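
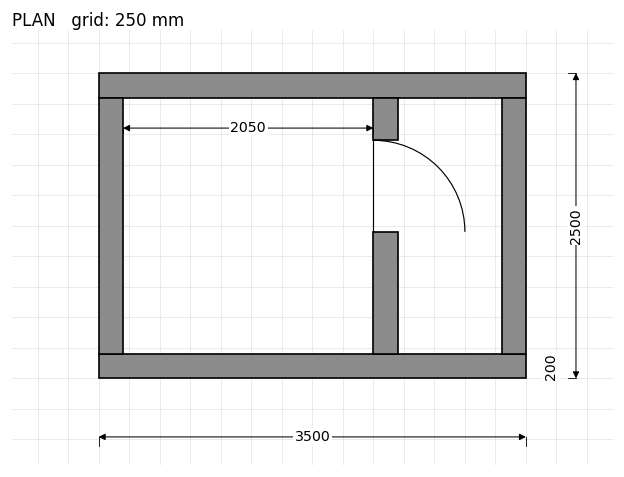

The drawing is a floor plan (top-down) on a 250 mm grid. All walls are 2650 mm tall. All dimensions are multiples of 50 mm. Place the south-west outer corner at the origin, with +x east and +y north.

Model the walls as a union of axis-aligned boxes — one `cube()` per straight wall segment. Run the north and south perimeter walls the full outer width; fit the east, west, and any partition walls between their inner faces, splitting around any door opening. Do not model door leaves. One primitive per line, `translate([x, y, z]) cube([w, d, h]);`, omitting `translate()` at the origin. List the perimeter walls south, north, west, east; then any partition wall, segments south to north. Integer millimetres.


cube([3500, 200, 2650]);
translate([0, 2300, 0]) cube([3500, 200, 2650]);
translate([0, 200, 0]) cube([200, 2100, 2650]);
translate([3300, 200, 0]) cube([200, 2100, 2650]);
translate([2250, 200, 0]) cube([200, 1000, 2650]);
translate([2250, 1950, 0]) cube([200, 350, 2650]);


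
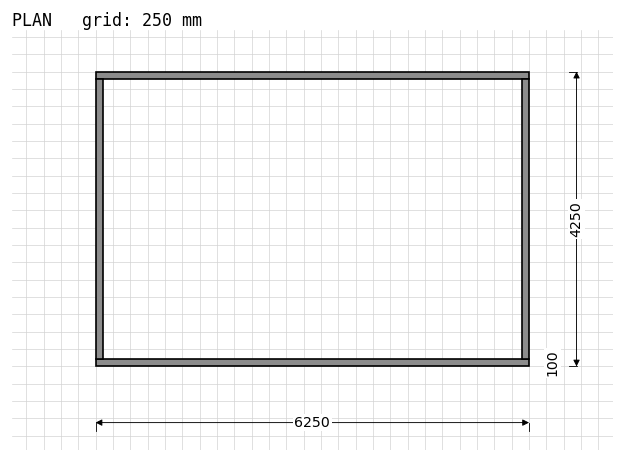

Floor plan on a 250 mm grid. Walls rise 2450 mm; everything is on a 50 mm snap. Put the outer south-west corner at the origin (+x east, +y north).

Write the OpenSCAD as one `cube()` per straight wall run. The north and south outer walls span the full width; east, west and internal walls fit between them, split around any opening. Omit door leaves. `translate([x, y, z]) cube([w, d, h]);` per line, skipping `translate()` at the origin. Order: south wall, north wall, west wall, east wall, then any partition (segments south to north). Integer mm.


cube([6250, 100, 2450]);
translate([0, 4150, 0]) cube([6250, 100, 2450]);
translate([0, 100, 0]) cube([100, 4050, 2450]);
translate([6150, 100, 0]) cube([100, 4050, 2450]);


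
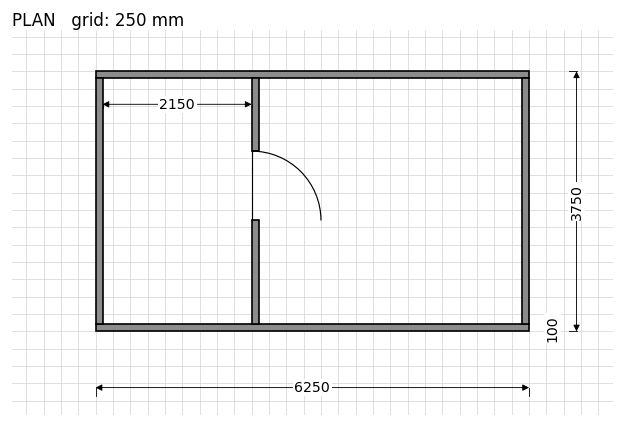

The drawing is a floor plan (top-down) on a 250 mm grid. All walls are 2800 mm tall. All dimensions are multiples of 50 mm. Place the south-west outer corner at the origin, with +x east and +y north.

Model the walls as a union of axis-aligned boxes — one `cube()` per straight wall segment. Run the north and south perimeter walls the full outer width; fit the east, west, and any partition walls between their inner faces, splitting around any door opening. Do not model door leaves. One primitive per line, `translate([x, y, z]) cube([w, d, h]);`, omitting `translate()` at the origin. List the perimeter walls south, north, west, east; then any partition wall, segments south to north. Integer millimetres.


cube([6250, 100, 2800]);
translate([0, 3650, 0]) cube([6250, 100, 2800]);
translate([0, 100, 0]) cube([100, 3550, 2800]);
translate([6150, 100, 0]) cube([100, 3550, 2800]);
translate([2250, 100, 0]) cube([100, 1500, 2800]);
translate([2250, 2600, 0]) cube([100, 1050, 2800]);


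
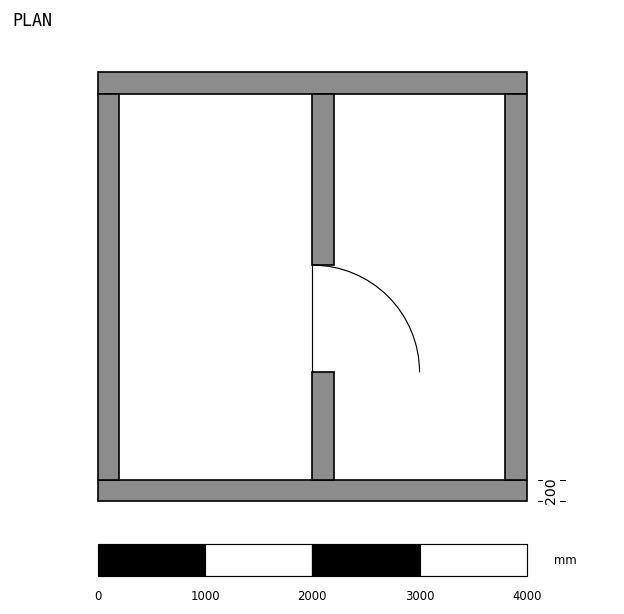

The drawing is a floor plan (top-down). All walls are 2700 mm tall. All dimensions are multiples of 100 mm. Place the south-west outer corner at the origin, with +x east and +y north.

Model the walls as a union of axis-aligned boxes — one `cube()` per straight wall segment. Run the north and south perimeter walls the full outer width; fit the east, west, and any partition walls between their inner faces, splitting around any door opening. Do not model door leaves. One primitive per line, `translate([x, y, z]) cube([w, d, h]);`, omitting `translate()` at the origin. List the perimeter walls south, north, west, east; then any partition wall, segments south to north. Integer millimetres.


cube([4000, 200, 2700]);
translate([0, 3800, 0]) cube([4000, 200, 2700]);
translate([0, 200, 0]) cube([200, 3600, 2700]);
translate([3800, 200, 0]) cube([200, 3600, 2700]);
translate([2000, 200, 0]) cube([200, 1000, 2700]);
translate([2000, 2200, 0]) cube([200, 1600, 2700]);


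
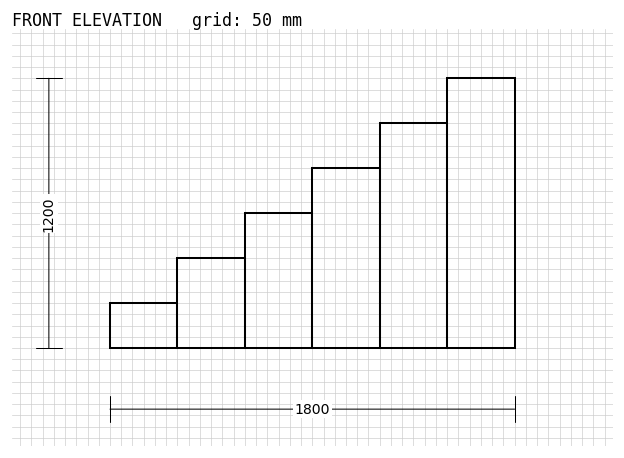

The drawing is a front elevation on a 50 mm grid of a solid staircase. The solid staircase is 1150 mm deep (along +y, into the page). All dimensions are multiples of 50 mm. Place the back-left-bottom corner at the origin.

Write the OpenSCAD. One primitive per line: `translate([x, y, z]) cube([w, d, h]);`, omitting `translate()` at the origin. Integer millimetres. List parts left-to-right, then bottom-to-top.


cube([300, 1150, 200]);
translate([300, 0, 0]) cube([300, 1150, 400]);
translate([600, 0, 0]) cube([300, 1150, 600]);
translate([900, 0, 0]) cube([300, 1150, 800]);
translate([1200, 0, 0]) cube([300, 1150, 1000]);
translate([1500, 0, 0]) cube([300, 1150, 1200]);


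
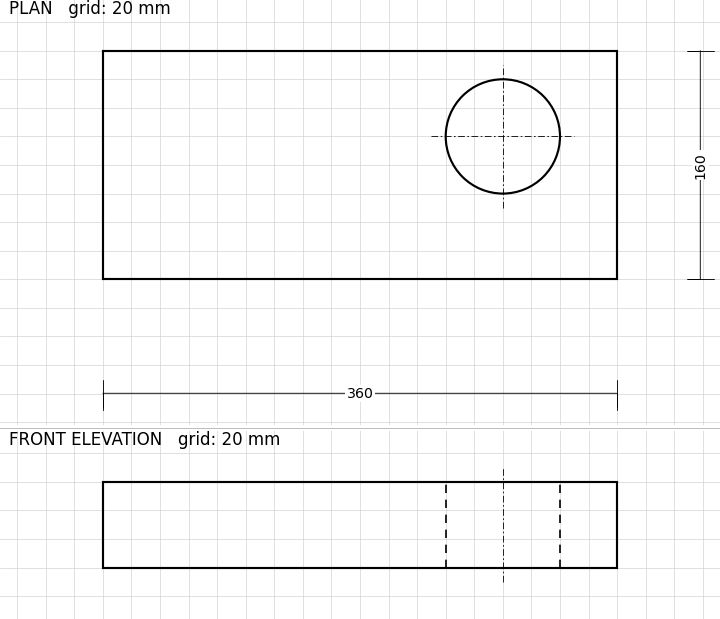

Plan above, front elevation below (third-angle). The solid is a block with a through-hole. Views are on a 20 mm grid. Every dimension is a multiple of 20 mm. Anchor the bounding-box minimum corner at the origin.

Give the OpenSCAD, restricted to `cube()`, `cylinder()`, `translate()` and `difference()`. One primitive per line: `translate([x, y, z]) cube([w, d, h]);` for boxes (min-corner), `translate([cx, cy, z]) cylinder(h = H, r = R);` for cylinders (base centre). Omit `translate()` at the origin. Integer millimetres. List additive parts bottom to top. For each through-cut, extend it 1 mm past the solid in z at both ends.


difference() {
  cube([360, 160, 60]);
  translate([280, 100, -1]) cylinder(h = 62, r = 40);
}


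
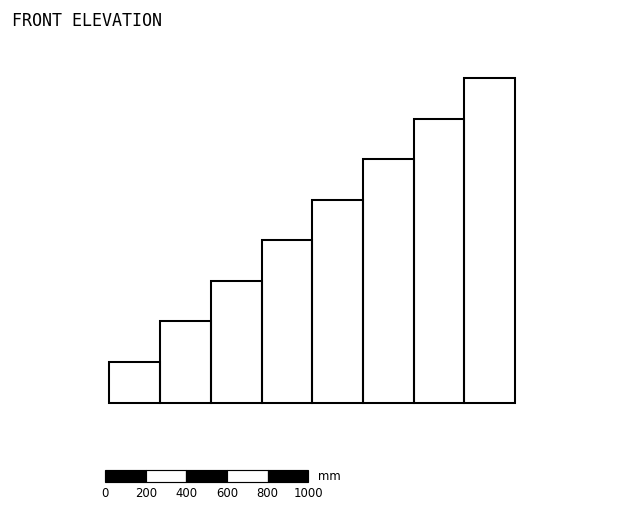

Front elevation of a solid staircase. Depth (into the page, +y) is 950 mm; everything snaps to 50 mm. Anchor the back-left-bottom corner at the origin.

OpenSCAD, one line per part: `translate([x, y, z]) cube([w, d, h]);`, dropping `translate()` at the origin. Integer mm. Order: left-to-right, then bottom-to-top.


cube([250, 950, 200]);
translate([250, 0, 0]) cube([250, 950, 400]);
translate([500, 0, 0]) cube([250, 950, 600]);
translate([750, 0, 0]) cube([250, 950, 800]);
translate([1000, 0, 0]) cube([250, 950, 1000]);
translate([1250, 0, 0]) cube([250, 950, 1200]);
translate([1500, 0, 0]) cube([250, 950, 1400]);
translate([1750, 0, 0]) cube([250, 950, 1600]);


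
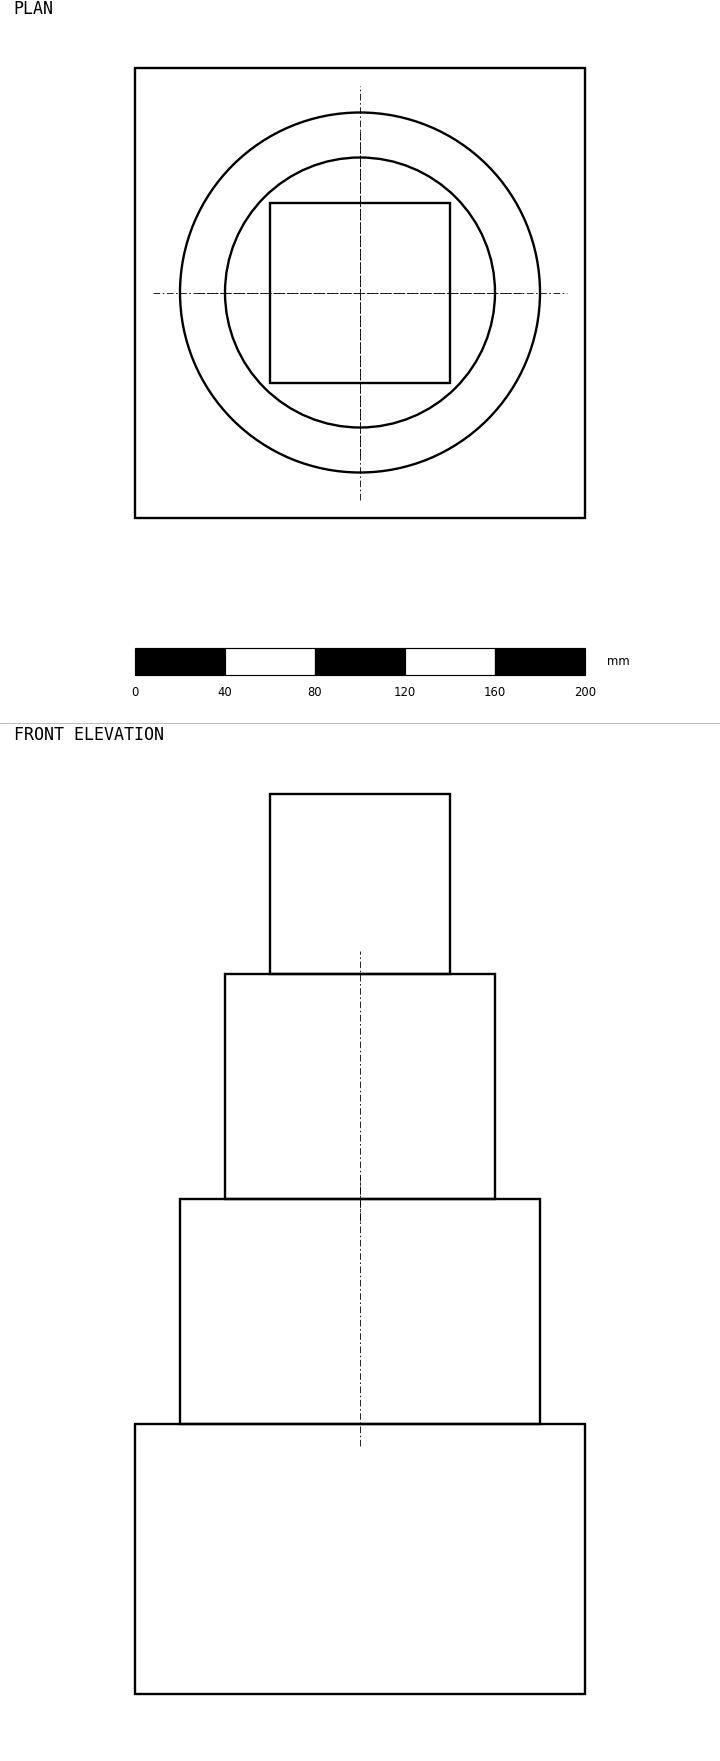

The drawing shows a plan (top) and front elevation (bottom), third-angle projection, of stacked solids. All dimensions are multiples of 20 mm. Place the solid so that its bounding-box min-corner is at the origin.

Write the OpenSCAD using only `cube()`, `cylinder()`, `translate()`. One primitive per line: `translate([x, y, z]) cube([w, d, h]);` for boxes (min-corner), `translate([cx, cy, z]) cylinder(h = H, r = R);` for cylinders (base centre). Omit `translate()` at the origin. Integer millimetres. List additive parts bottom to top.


cube([200, 200, 120]);
translate([100, 100, 120]) cylinder(h = 100, r = 80);
translate([100, 100, 220]) cylinder(h = 100, r = 60);
translate([60, 60, 320]) cube([80, 80, 80]);


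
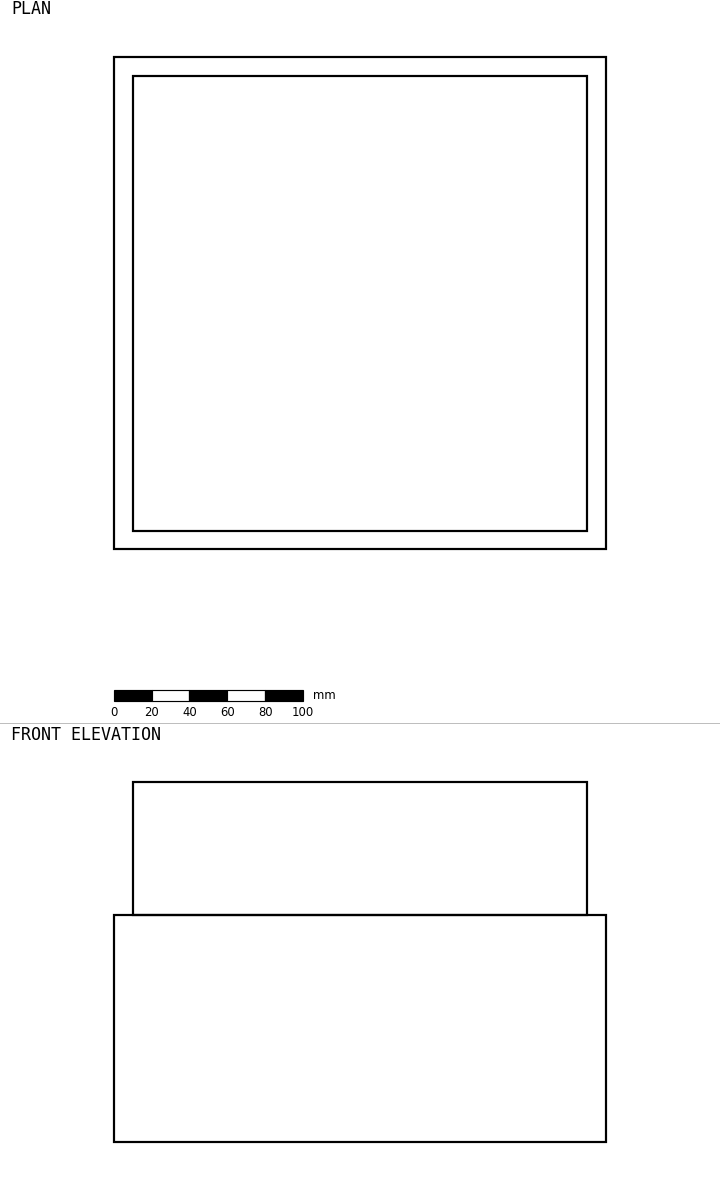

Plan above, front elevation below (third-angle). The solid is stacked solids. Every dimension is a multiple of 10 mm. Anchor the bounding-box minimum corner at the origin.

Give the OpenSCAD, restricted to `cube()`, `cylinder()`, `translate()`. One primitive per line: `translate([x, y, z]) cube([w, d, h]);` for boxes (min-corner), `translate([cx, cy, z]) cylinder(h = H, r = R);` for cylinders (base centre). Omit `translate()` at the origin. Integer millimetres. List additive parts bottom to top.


cube([260, 260, 120]);
translate([10, 10, 120]) cube([240, 240, 70]);


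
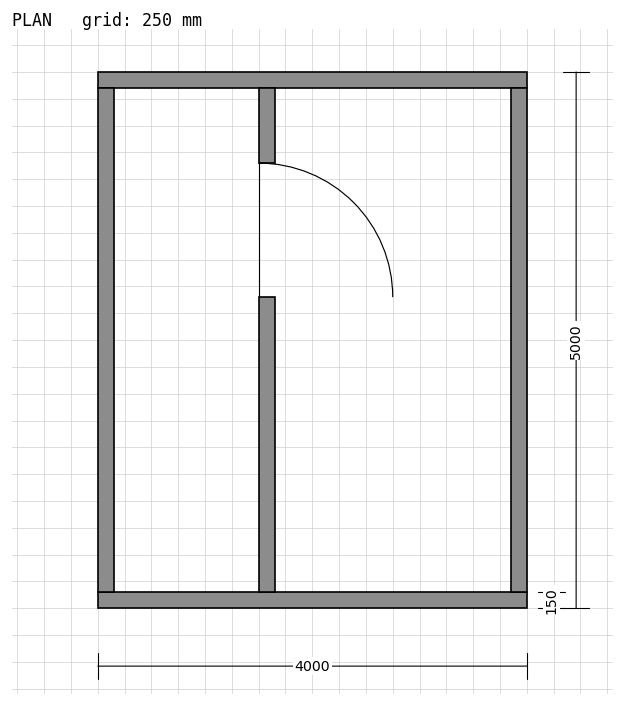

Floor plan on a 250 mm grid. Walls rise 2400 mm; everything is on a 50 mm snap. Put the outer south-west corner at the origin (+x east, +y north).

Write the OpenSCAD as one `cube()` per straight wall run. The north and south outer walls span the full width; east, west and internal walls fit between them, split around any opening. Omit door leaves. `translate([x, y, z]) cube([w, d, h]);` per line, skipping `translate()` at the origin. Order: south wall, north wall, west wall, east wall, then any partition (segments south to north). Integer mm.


cube([4000, 150, 2400]);
translate([0, 4850, 0]) cube([4000, 150, 2400]);
translate([0, 150, 0]) cube([150, 4700, 2400]);
translate([3850, 150, 0]) cube([150, 4700, 2400]);
translate([1500, 150, 0]) cube([150, 2750, 2400]);
translate([1500, 4150, 0]) cube([150, 700, 2400]);


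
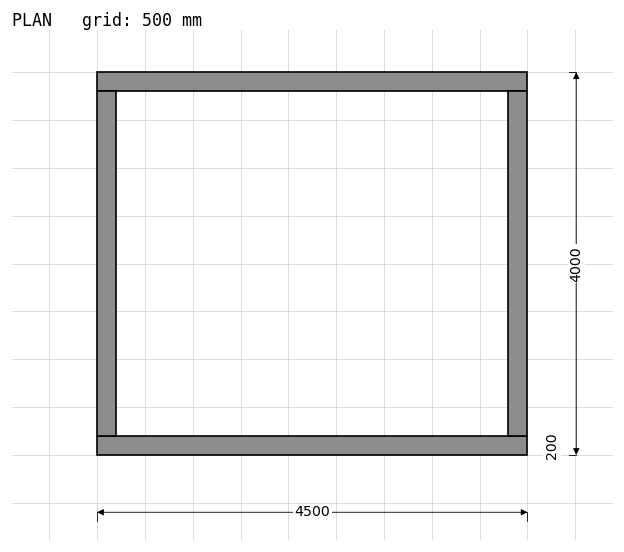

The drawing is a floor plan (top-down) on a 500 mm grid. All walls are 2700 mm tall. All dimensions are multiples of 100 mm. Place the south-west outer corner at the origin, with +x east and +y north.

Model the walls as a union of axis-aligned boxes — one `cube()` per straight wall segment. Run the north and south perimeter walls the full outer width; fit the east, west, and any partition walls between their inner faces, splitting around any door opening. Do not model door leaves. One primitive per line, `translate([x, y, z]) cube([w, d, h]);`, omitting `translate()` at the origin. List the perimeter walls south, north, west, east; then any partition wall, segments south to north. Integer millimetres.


cube([4500, 200, 2700]);
translate([0, 3800, 0]) cube([4500, 200, 2700]);
translate([0, 200, 0]) cube([200, 3600, 2700]);
translate([4300, 200, 0]) cube([200, 3600, 2700]);


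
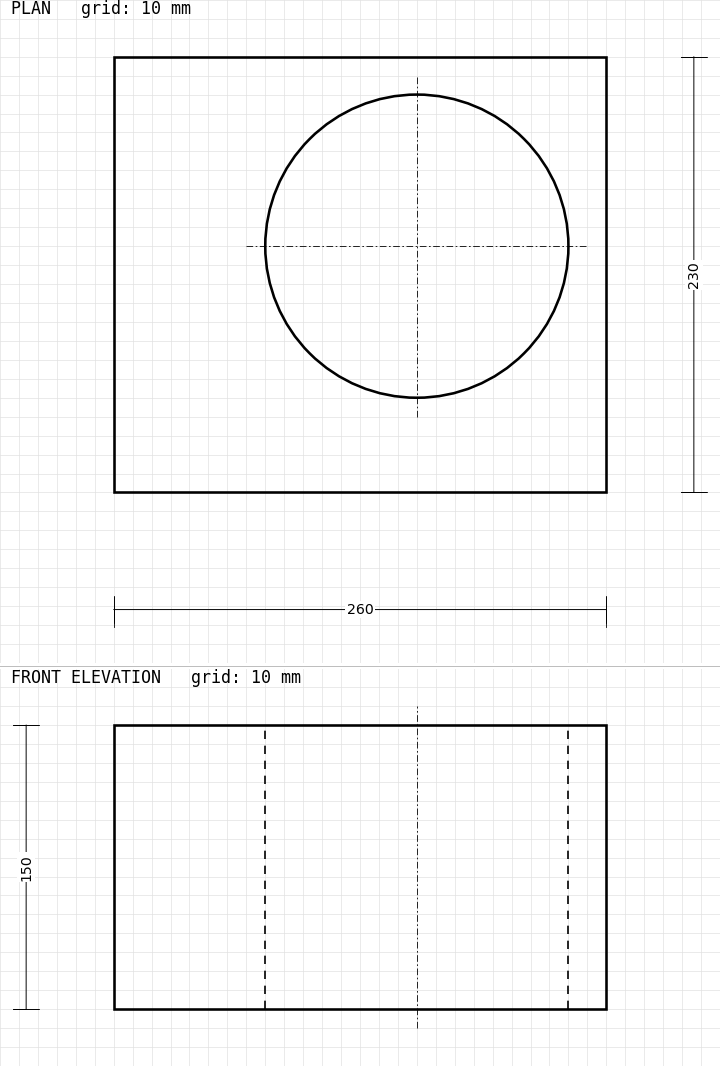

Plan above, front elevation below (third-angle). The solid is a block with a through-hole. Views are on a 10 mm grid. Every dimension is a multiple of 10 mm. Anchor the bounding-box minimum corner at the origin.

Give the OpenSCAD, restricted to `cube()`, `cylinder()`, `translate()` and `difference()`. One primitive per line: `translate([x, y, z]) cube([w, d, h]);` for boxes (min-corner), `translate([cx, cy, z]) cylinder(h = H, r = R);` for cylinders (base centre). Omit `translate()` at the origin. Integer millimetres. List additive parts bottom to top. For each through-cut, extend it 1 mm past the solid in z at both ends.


difference() {
  cube([260, 230, 150]);
  translate([160, 130, -1]) cylinder(h = 152, r = 80);
}


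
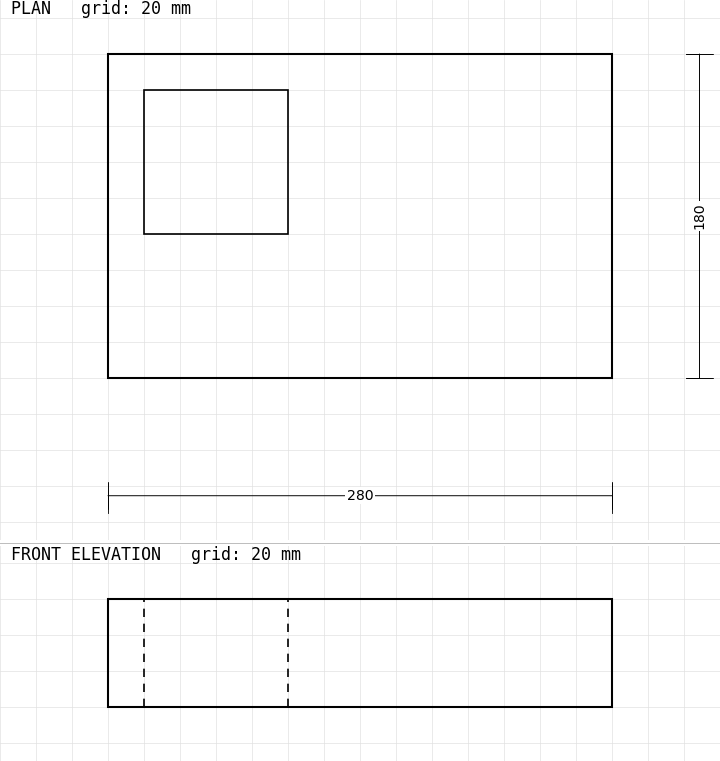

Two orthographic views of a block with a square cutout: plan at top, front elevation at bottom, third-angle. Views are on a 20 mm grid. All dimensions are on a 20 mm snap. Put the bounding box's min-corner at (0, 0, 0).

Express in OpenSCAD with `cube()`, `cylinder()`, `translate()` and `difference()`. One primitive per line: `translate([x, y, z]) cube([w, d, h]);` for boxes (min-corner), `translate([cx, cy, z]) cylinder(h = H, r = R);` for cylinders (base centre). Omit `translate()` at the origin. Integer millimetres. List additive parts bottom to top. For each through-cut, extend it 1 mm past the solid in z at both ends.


difference() {
  cube([280, 180, 60]);
  translate([20, 80, -1]) cube([80, 80, 62]);
}


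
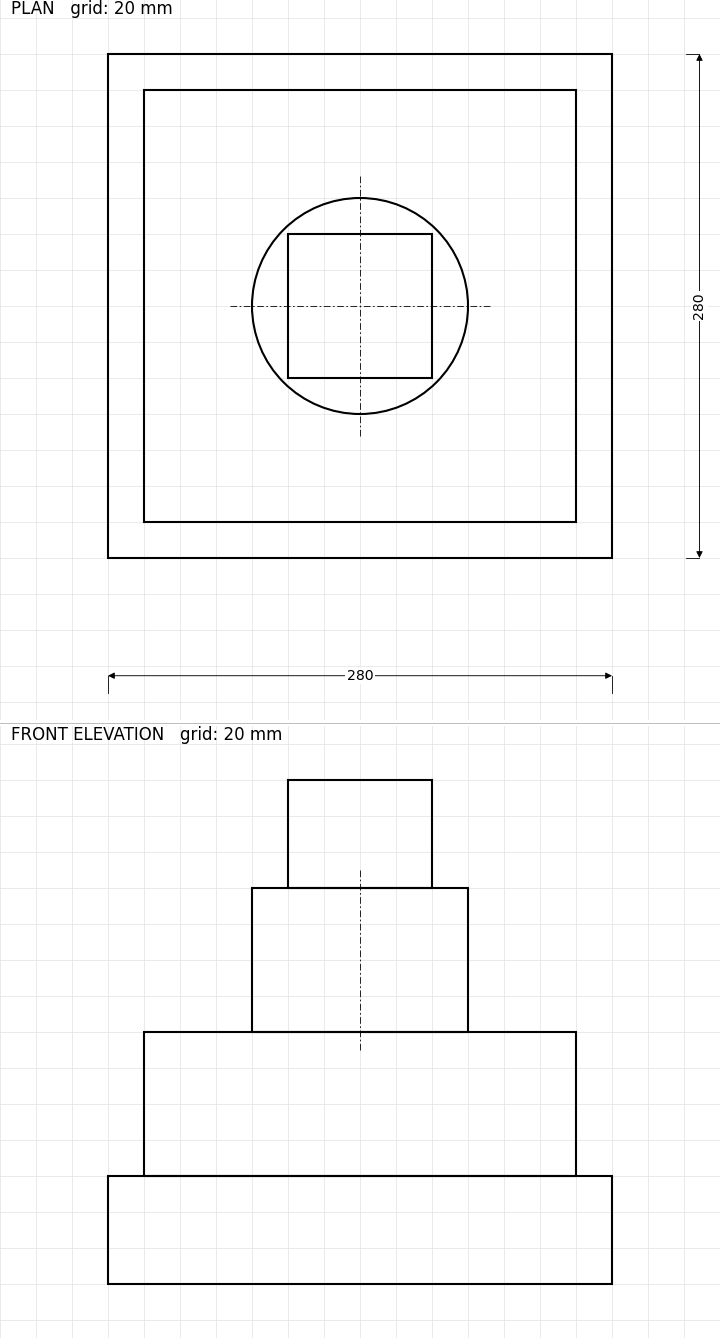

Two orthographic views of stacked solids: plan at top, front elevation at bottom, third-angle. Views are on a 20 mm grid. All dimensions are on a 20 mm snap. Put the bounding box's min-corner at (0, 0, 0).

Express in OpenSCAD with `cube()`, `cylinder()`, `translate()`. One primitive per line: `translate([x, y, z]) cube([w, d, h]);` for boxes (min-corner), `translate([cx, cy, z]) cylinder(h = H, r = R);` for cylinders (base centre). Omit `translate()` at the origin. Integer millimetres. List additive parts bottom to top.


cube([280, 280, 60]);
translate([20, 20, 60]) cube([240, 240, 80]);
translate([140, 140, 140]) cylinder(h = 80, r = 60);
translate([100, 100, 220]) cube([80, 80, 60]);


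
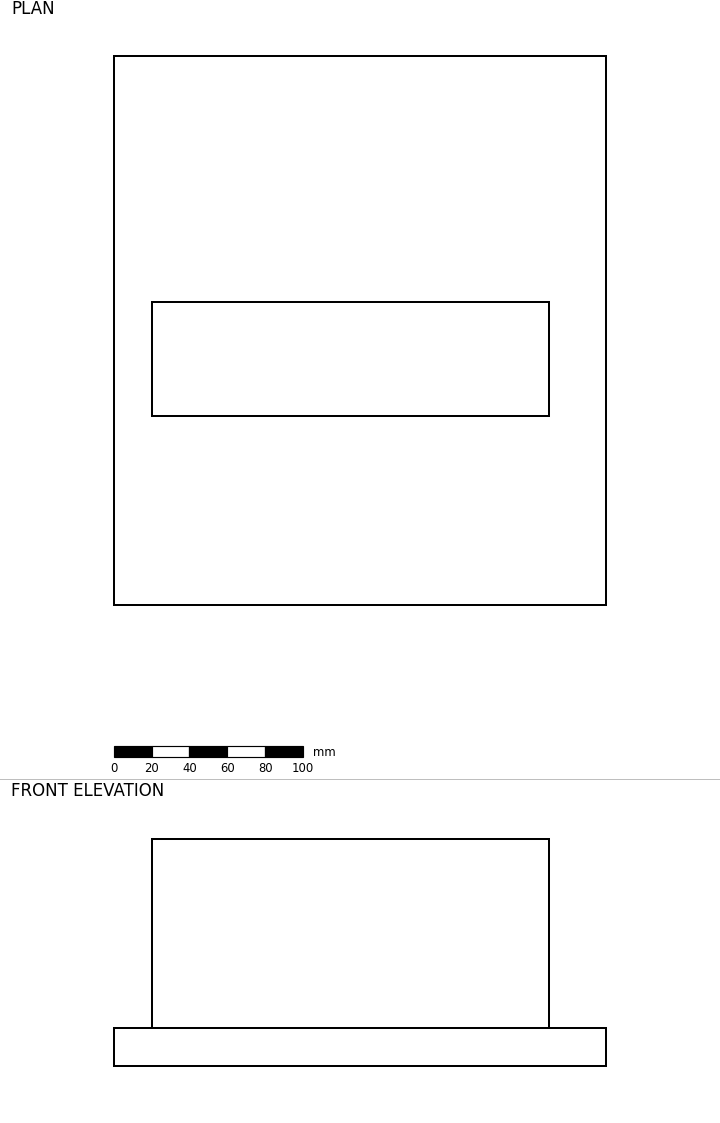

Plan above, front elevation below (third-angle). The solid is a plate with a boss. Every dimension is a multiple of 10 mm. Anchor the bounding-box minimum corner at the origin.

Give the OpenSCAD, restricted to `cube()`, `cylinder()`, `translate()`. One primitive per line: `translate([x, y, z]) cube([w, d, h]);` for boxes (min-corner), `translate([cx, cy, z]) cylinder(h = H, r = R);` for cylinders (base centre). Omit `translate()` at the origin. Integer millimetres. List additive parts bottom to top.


cube([260, 290, 20]);
translate([20, 100, 20]) cube([210, 60, 100]);


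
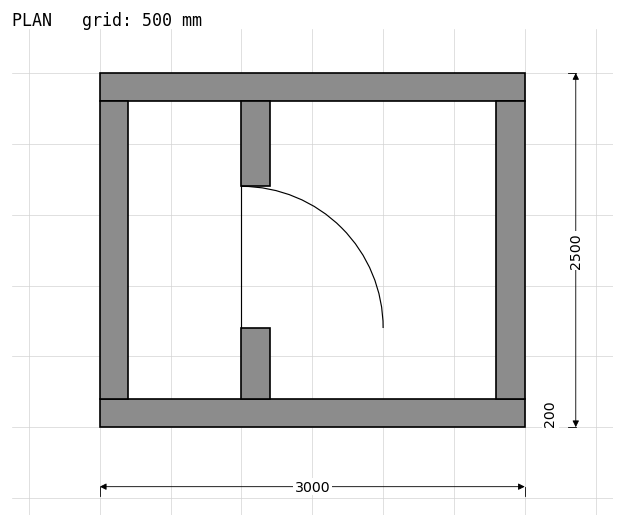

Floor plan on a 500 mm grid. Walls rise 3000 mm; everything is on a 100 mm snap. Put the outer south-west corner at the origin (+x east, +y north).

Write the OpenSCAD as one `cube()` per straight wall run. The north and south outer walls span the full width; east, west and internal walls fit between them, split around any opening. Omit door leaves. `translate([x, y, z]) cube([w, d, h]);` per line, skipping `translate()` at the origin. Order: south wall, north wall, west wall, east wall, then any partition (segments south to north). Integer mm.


cube([3000, 200, 3000]);
translate([0, 2300, 0]) cube([3000, 200, 3000]);
translate([0, 200, 0]) cube([200, 2100, 3000]);
translate([2800, 200, 0]) cube([200, 2100, 3000]);
translate([1000, 200, 0]) cube([200, 500, 3000]);
translate([1000, 1700, 0]) cube([200, 600, 3000]);


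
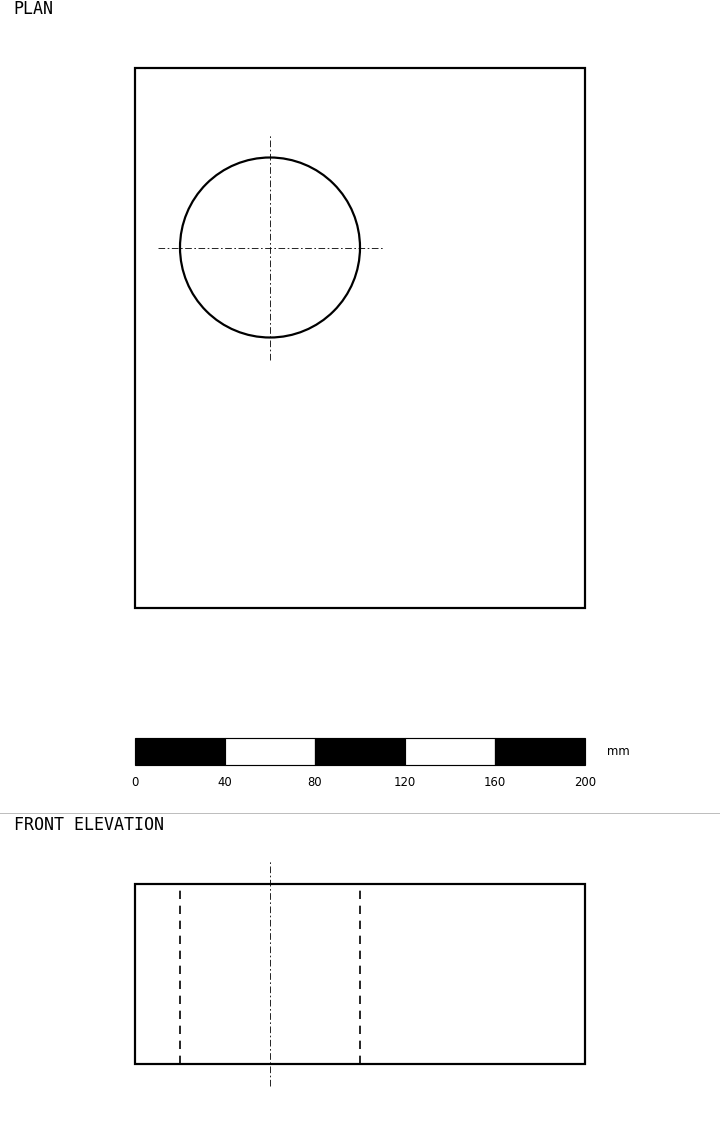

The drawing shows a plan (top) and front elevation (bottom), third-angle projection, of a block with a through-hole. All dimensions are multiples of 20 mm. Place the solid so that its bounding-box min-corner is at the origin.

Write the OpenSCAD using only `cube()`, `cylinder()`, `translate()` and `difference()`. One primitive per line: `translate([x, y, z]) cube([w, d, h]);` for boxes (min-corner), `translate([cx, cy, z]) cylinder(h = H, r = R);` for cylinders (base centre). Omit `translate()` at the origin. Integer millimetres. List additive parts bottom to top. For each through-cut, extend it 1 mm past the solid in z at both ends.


difference() {
  cube([200, 240, 80]);
  translate([60, 160, -1]) cylinder(h = 82, r = 40);
}


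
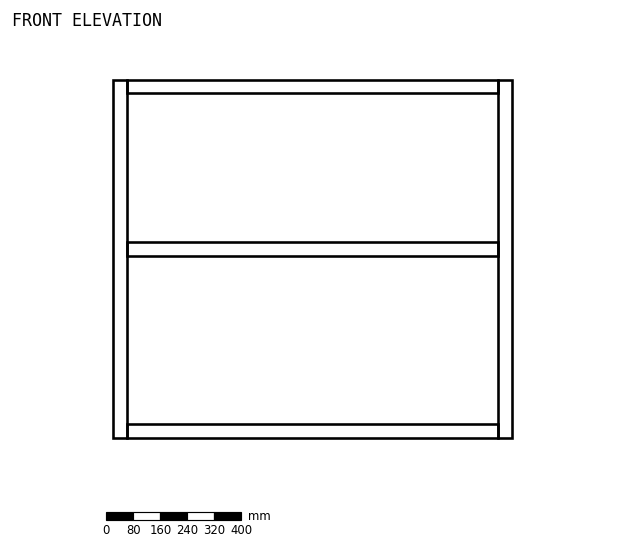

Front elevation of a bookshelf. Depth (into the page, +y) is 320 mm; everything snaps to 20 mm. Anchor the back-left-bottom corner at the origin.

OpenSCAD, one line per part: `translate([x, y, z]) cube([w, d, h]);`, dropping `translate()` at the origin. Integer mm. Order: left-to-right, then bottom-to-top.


cube([40, 320, 1060]);
translate([40, 0, 0]) cube([1100, 320, 40]);
translate([40, 0, 540]) cube([1100, 320, 40]);
translate([40, 0, 1020]) cube([1100, 320, 40]);
translate([1140, 0, 0]) cube([40, 320, 1060]);


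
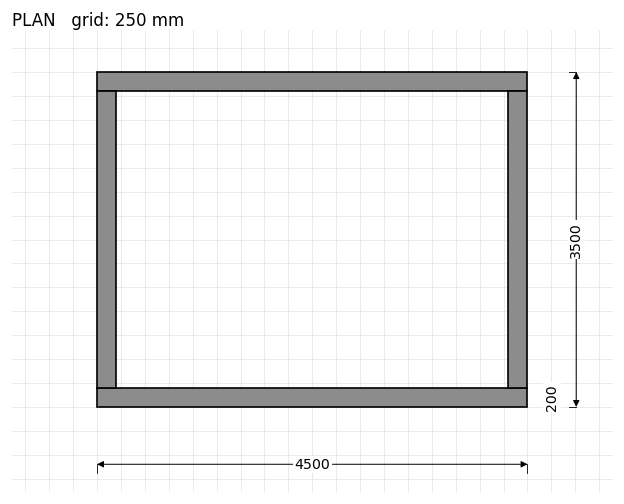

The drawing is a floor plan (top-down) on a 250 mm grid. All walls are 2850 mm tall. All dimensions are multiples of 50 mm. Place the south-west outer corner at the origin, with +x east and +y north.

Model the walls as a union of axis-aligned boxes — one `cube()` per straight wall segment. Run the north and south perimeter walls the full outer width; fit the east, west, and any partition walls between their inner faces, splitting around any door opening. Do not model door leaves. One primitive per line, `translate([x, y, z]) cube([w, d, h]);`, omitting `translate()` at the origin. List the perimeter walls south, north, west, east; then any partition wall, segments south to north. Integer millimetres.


cube([4500, 200, 2850]);
translate([0, 3300, 0]) cube([4500, 200, 2850]);
translate([0, 200, 0]) cube([200, 3100, 2850]);
translate([4300, 200, 0]) cube([200, 3100, 2850]);


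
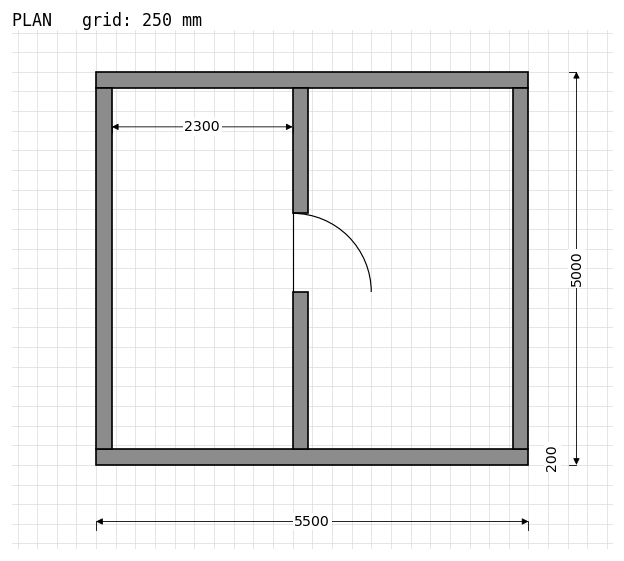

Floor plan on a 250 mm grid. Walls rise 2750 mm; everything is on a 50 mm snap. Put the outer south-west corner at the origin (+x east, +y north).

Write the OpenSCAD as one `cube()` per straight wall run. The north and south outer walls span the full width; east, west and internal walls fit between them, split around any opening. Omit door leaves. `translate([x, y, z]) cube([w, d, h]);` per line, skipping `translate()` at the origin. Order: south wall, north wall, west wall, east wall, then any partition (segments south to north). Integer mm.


cube([5500, 200, 2750]);
translate([0, 4800, 0]) cube([5500, 200, 2750]);
translate([0, 200, 0]) cube([200, 4600, 2750]);
translate([5300, 200, 0]) cube([200, 4600, 2750]);
translate([2500, 200, 0]) cube([200, 2000, 2750]);
translate([2500, 3200, 0]) cube([200, 1600, 2750]);


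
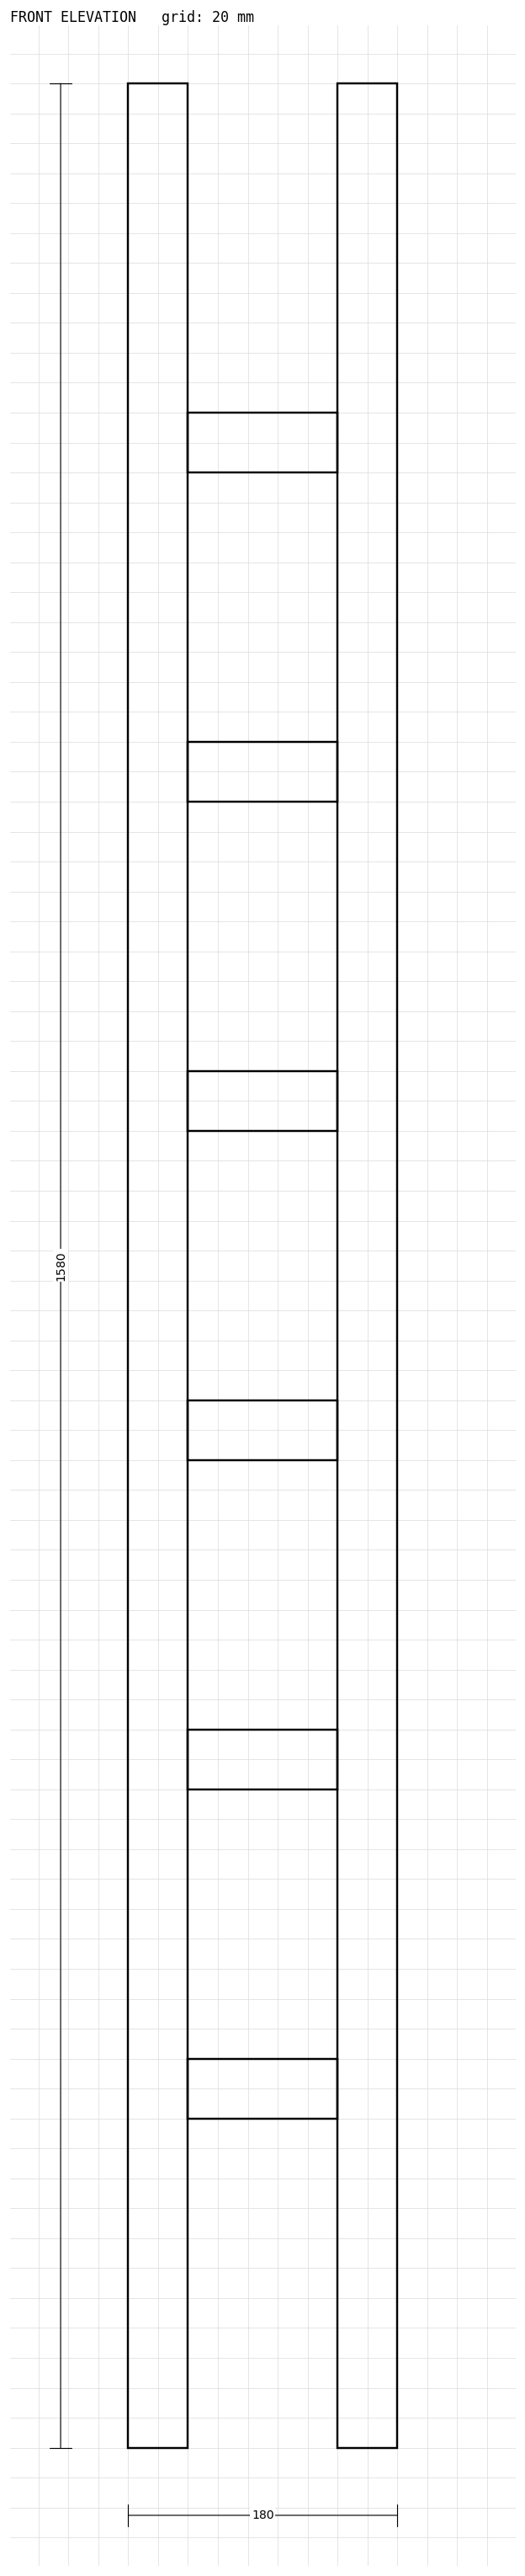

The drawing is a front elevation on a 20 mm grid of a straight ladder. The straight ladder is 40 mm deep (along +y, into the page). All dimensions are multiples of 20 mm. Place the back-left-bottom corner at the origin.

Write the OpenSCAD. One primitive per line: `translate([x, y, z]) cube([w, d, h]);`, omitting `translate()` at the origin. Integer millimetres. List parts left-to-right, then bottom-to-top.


cube([40, 40, 1580]);
translate([40, 0, 220]) cube([100, 40, 40]);
translate([40, 0, 440]) cube([100, 40, 40]);
translate([40, 0, 660]) cube([100, 40, 40]);
translate([40, 0, 880]) cube([100, 40, 40]);
translate([40, 0, 1100]) cube([100, 40, 40]);
translate([40, 0, 1320]) cube([100, 40, 40]);
translate([140, 0, 0]) cube([40, 40, 1580]);


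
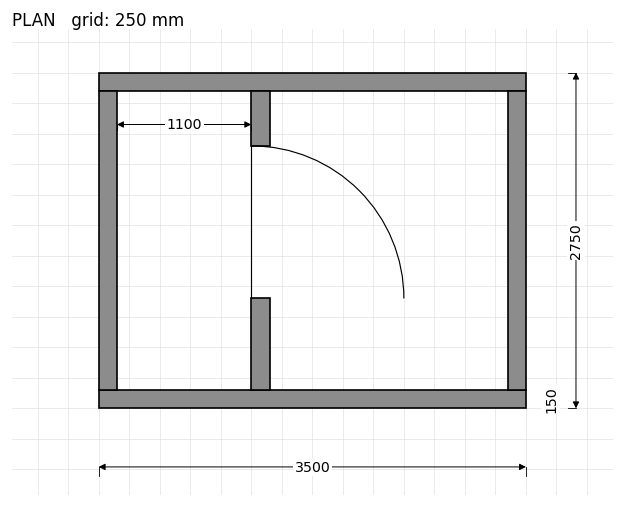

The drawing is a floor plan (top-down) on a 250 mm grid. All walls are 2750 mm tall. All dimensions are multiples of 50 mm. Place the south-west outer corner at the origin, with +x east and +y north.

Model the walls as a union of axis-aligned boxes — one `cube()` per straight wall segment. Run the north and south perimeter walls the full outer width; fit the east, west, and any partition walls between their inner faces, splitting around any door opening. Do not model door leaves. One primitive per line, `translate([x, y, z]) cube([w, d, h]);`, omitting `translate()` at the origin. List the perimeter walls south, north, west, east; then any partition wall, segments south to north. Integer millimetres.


cube([3500, 150, 2750]);
translate([0, 2600, 0]) cube([3500, 150, 2750]);
translate([0, 150, 0]) cube([150, 2450, 2750]);
translate([3350, 150, 0]) cube([150, 2450, 2750]);
translate([1250, 150, 0]) cube([150, 750, 2750]);
translate([1250, 2150, 0]) cube([150, 450, 2750]);


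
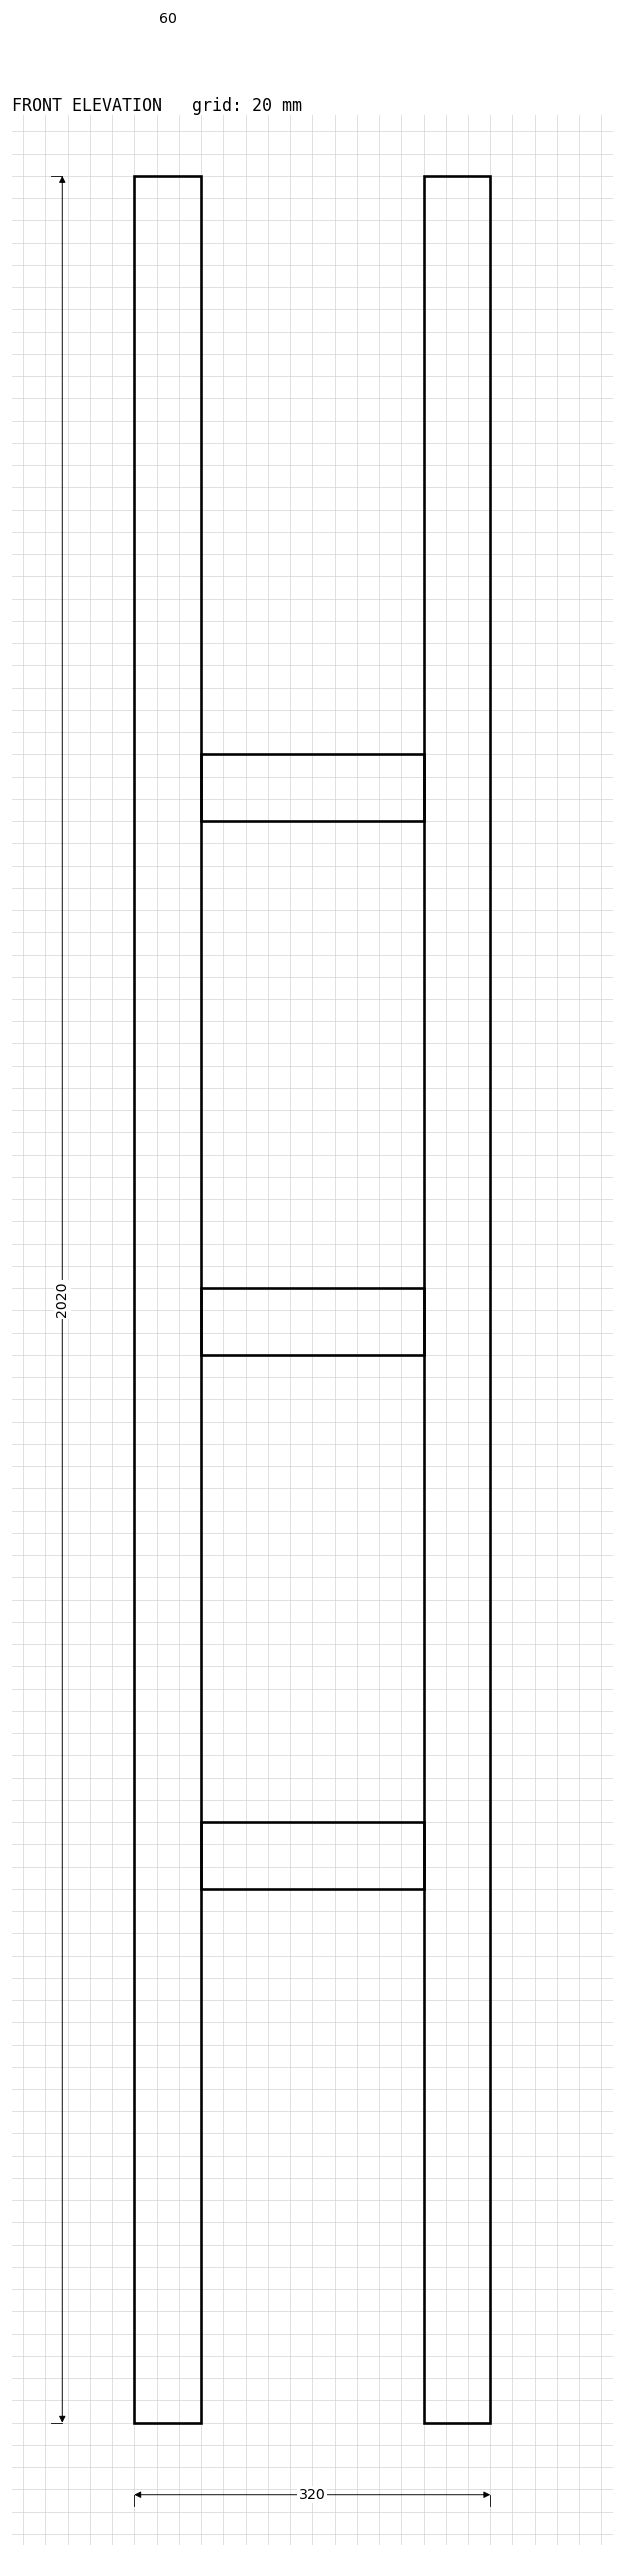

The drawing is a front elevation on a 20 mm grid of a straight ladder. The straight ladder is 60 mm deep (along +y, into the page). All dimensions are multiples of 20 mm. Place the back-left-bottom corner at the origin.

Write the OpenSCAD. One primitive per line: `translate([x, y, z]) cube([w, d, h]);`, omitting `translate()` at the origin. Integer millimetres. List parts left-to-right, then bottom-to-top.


cube([60, 60, 2020]);
translate([60, 0, 480]) cube([200, 60, 60]);
translate([60, 0, 960]) cube([200, 60, 60]);
translate([60, 0, 1440]) cube([200, 60, 60]);
translate([260, 0, 0]) cube([60, 60, 2020]);


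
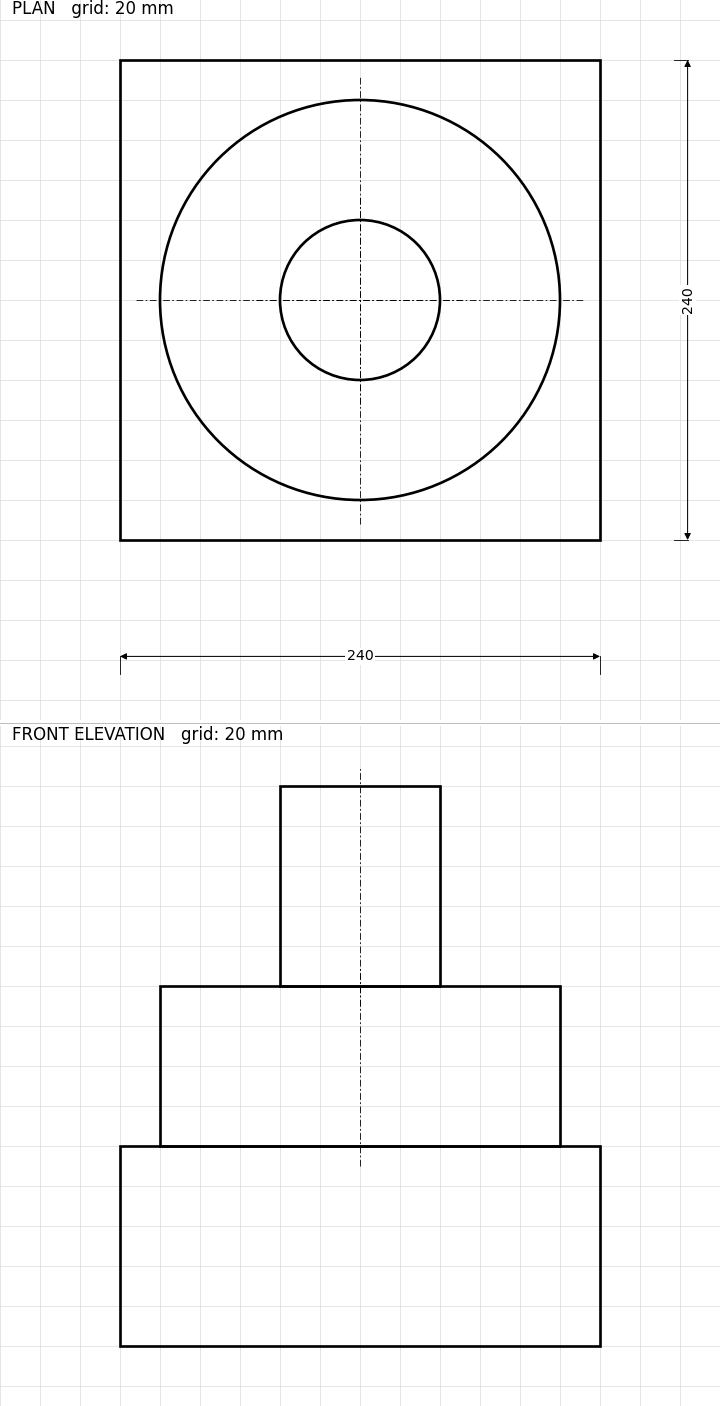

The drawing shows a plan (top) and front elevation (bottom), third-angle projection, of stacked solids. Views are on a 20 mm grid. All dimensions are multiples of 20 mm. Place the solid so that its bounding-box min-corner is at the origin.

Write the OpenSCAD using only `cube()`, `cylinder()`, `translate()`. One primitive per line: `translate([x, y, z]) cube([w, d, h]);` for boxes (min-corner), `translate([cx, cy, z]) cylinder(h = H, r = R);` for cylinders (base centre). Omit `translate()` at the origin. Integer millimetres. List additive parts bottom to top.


cube([240, 240, 100]);
translate([120, 120, 100]) cylinder(h = 80, r = 100);
translate([120, 120, 180]) cylinder(h = 100, r = 40);


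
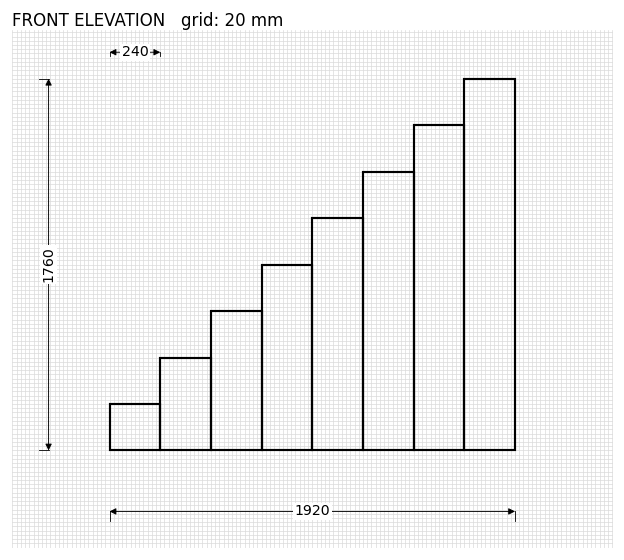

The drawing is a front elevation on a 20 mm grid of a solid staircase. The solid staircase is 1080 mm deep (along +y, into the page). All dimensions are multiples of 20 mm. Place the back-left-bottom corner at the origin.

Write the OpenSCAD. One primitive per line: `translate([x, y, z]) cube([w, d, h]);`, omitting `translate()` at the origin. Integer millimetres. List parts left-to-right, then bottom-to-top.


cube([240, 1080, 220]);
translate([240, 0, 0]) cube([240, 1080, 440]);
translate([480, 0, 0]) cube([240, 1080, 660]);
translate([720, 0, 0]) cube([240, 1080, 880]);
translate([960, 0, 0]) cube([240, 1080, 1100]);
translate([1200, 0, 0]) cube([240, 1080, 1320]);
translate([1440, 0, 0]) cube([240, 1080, 1540]);
translate([1680, 0, 0]) cube([240, 1080, 1760]);


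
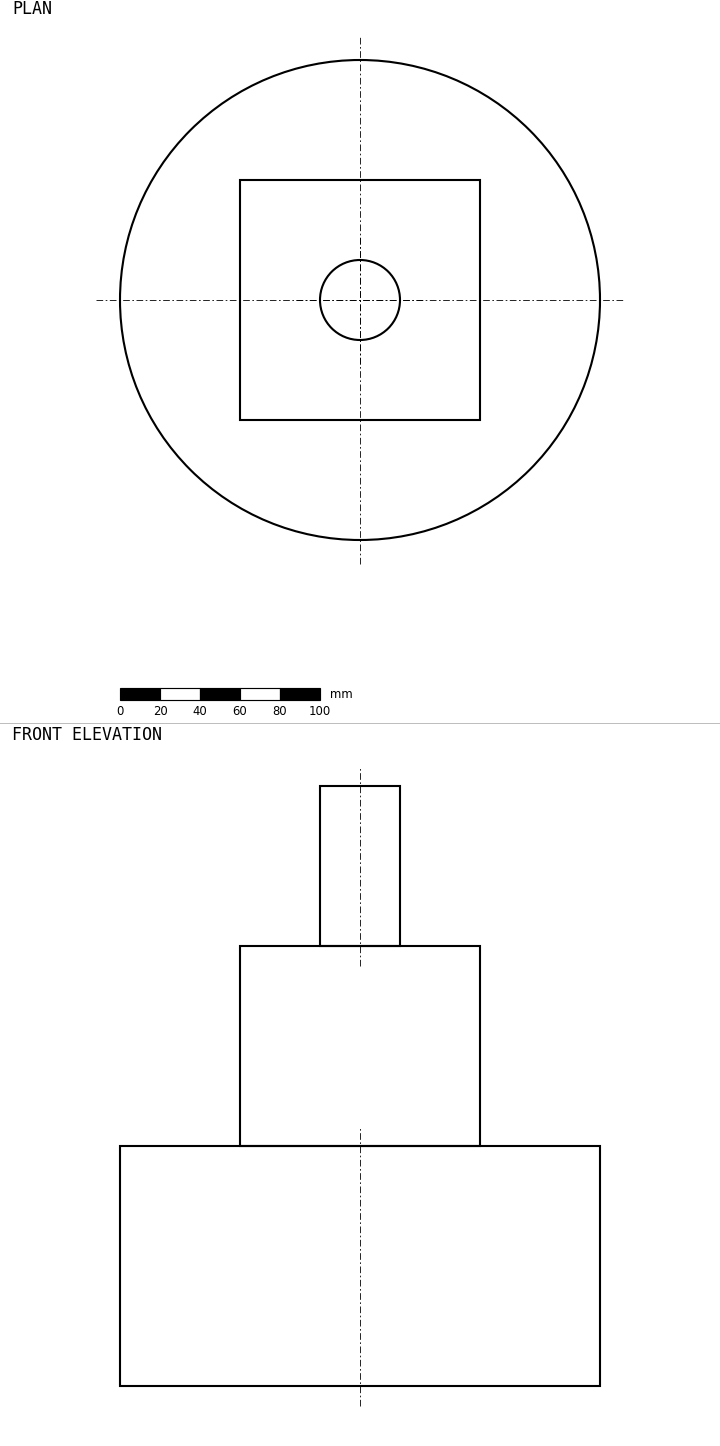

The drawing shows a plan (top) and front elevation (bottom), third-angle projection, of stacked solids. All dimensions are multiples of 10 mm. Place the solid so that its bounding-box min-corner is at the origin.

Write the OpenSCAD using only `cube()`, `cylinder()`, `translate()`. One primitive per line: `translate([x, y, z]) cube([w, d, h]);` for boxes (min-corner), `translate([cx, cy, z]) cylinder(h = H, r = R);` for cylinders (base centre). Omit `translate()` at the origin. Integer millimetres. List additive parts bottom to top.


translate([120, 120, 0]) cylinder(h = 120, r = 120);
translate([60, 60, 120]) cube([120, 120, 100]);
translate([120, 120, 220]) cylinder(h = 80, r = 20);


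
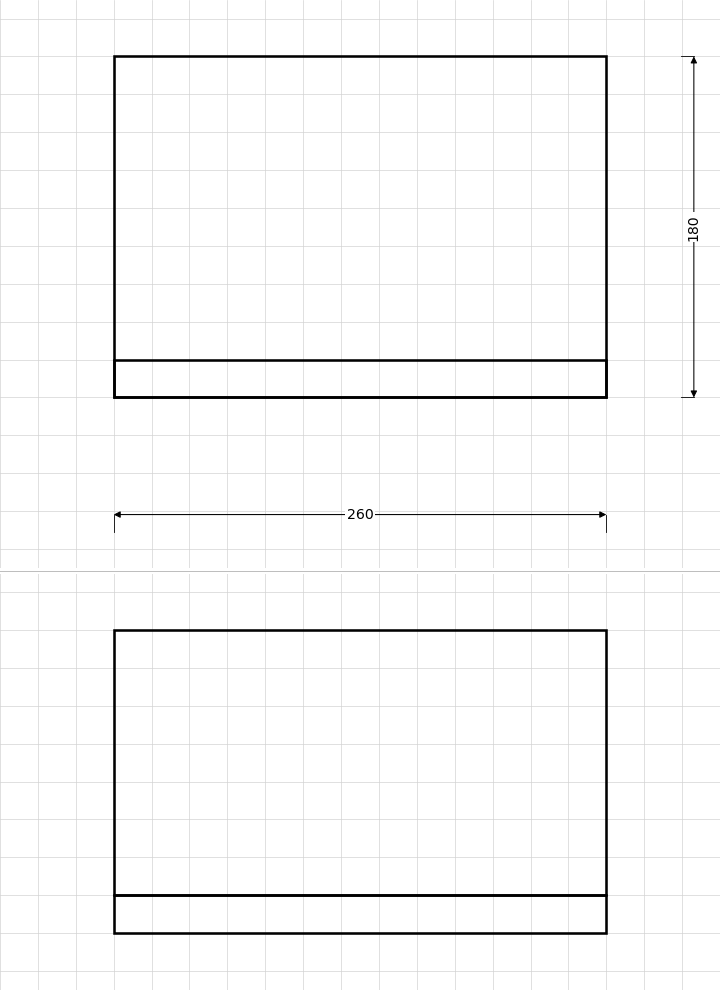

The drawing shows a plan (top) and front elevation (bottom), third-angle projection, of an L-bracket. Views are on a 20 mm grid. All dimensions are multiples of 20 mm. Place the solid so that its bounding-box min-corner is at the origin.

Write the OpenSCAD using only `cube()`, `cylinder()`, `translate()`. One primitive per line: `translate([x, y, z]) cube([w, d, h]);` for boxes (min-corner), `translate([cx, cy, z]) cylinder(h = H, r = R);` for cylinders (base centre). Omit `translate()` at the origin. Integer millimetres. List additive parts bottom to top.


cube([260, 180, 20]);
translate([0, 0, 20]) cube([260, 20, 140]);


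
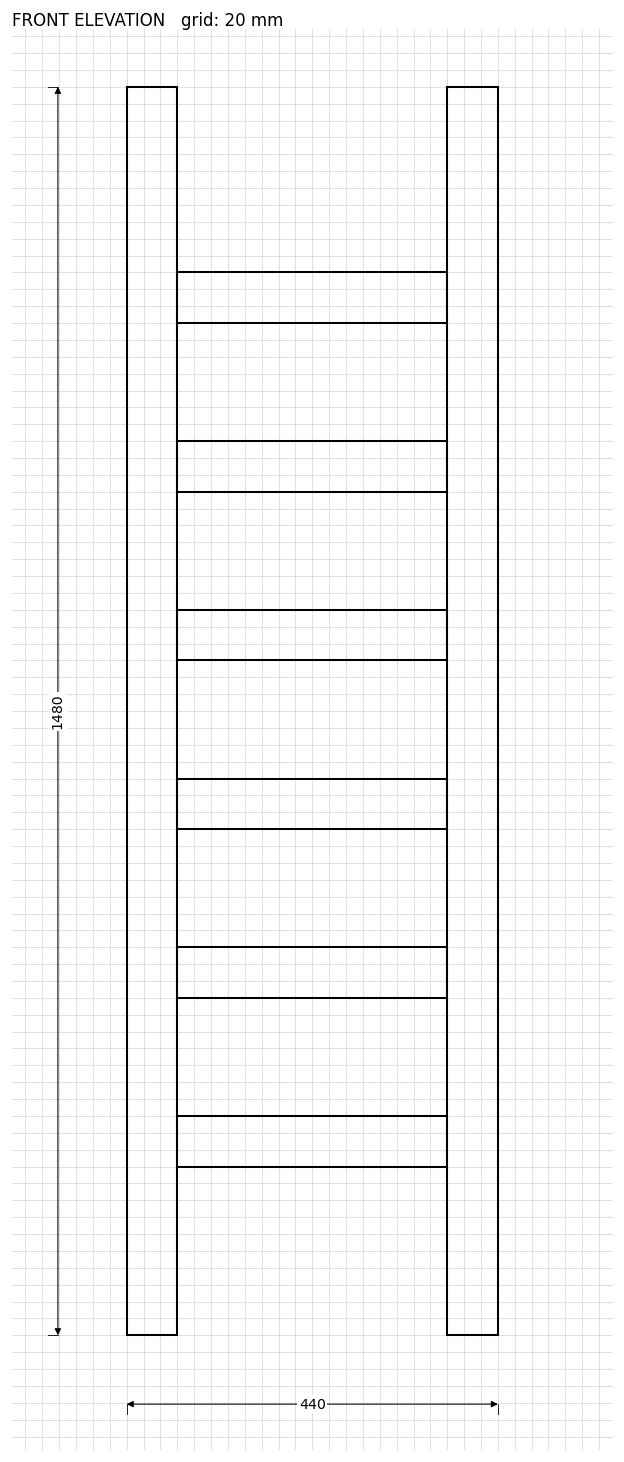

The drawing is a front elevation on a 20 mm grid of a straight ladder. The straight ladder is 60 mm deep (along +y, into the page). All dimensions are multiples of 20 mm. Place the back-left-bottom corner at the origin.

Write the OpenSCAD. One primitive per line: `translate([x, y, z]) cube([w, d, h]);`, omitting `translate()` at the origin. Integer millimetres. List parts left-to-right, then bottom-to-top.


cube([60, 60, 1480]);
translate([60, 0, 200]) cube([320, 60, 60]);
translate([60, 0, 400]) cube([320, 60, 60]);
translate([60, 0, 600]) cube([320, 60, 60]);
translate([60, 0, 800]) cube([320, 60, 60]);
translate([60, 0, 1000]) cube([320, 60, 60]);
translate([60, 0, 1200]) cube([320, 60, 60]);
translate([380, 0, 0]) cube([60, 60, 1480]);


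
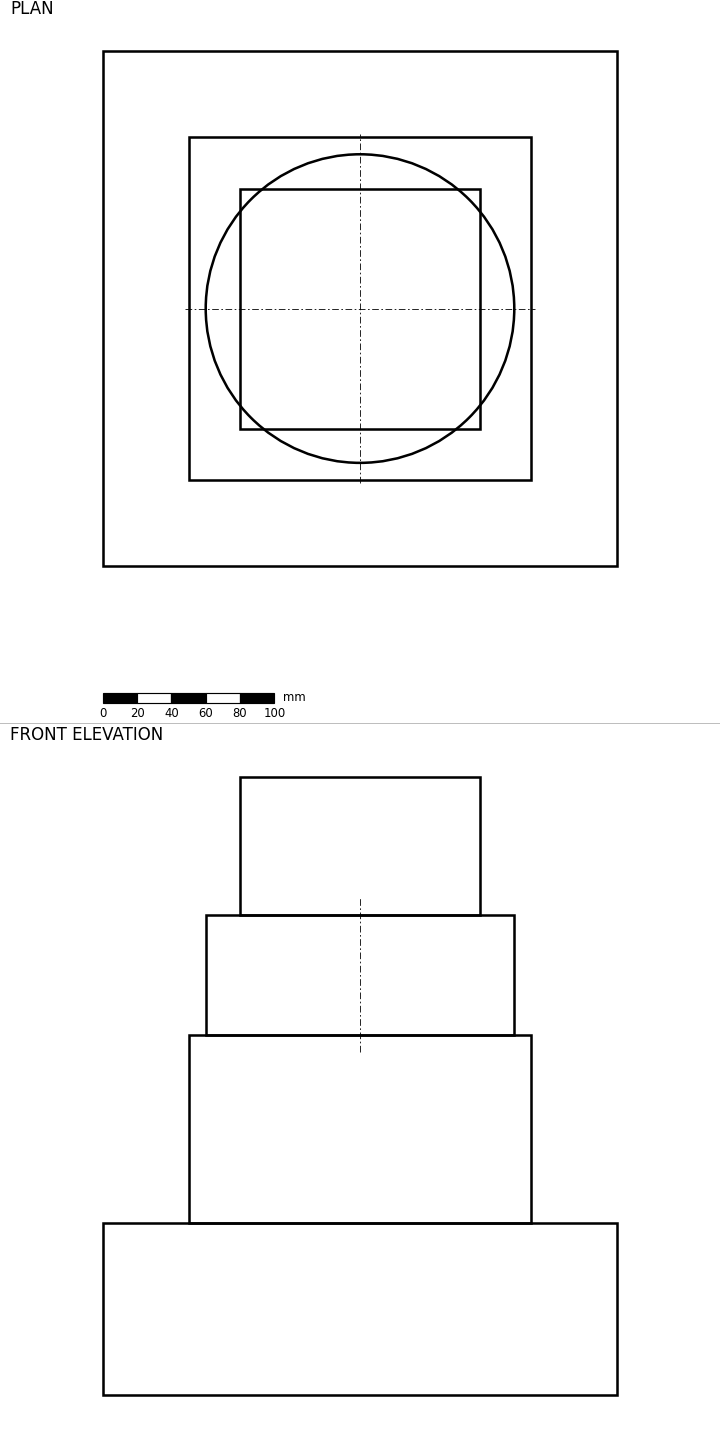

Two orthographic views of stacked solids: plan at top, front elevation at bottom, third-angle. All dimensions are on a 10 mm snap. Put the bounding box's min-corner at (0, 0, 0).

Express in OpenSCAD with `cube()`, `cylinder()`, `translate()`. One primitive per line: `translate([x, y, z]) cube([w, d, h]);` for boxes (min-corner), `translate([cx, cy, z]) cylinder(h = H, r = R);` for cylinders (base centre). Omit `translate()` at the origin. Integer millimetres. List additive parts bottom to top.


cube([300, 300, 100]);
translate([50, 50, 100]) cube([200, 200, 110]);
translate([150, 150, 210]) cylinder(h = 70, r = 90);
translate([80, 80, 280]) cube([140, 140, 80]);


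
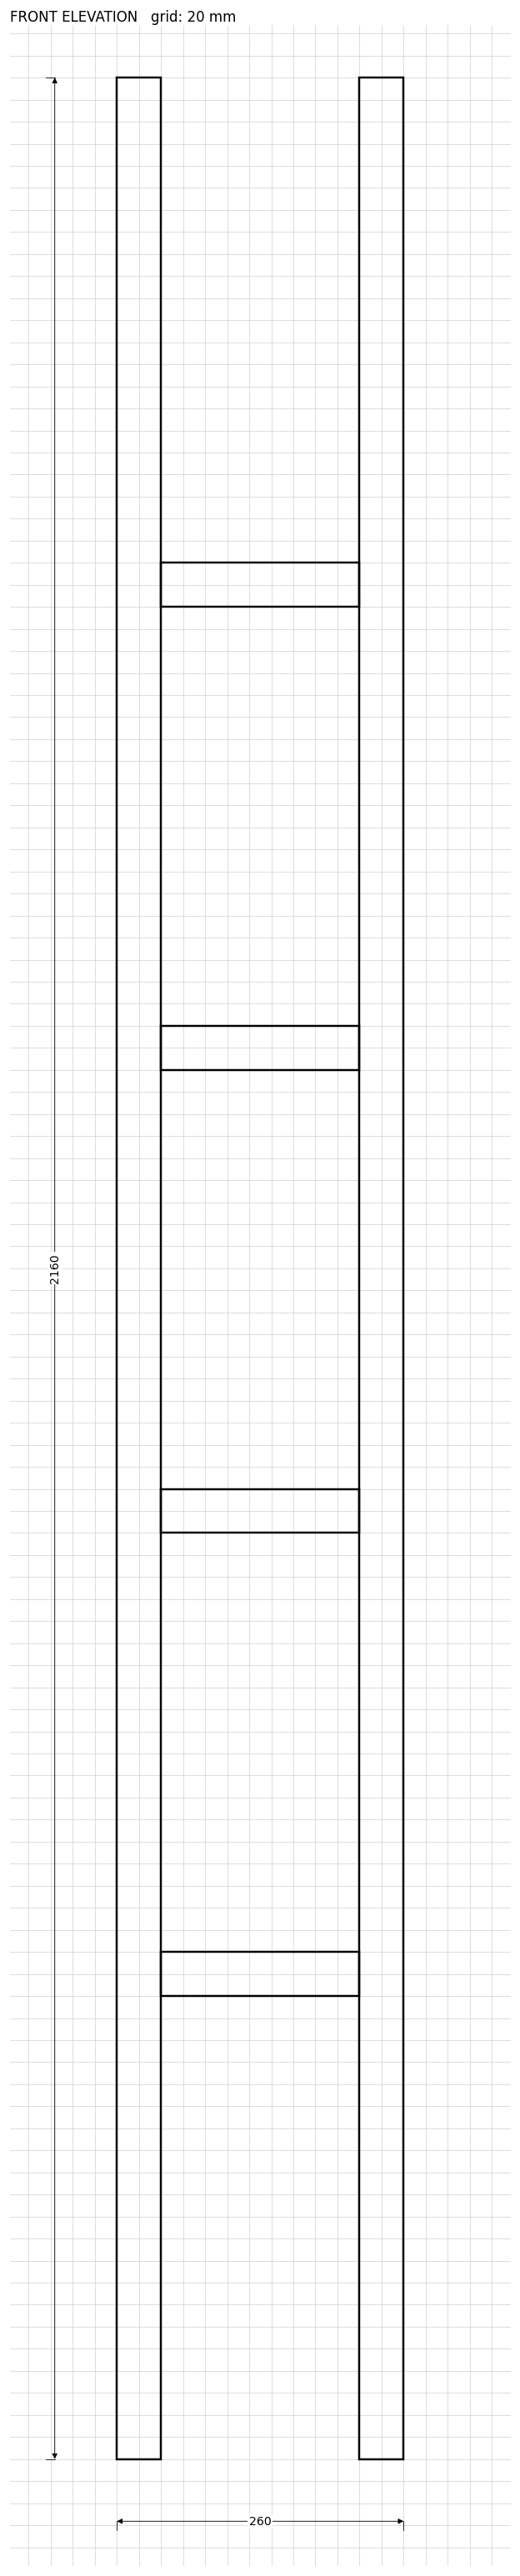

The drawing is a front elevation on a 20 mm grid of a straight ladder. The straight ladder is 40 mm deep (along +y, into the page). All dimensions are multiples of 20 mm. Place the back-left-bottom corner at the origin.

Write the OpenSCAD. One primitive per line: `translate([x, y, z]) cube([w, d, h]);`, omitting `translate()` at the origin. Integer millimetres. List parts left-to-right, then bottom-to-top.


cube([40, 40, 2160]);
translate([40, 0, 420]) cube([180, 40, 40]);
translate([40, 0, 840]) cube([180, 40, 40]);
translate([40, 0, 1260]) cube([180, 40, 40]);
translate([40, 0, 1680]) cube([180, 40, 40]);
translate([220, 0, 0]) cube([40, 40, 2160]);


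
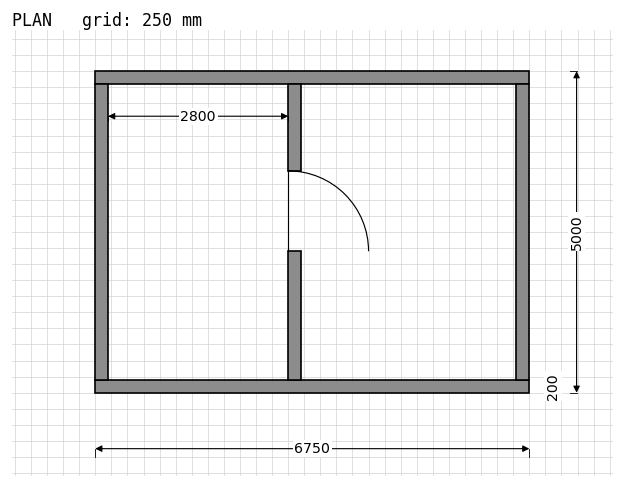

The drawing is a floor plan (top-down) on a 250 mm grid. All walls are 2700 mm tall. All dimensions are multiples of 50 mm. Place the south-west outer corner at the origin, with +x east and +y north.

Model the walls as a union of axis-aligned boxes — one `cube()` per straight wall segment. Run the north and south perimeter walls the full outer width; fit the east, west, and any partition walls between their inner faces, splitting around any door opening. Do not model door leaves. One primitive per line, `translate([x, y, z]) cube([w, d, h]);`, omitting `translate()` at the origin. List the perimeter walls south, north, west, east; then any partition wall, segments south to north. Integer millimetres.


cube([6750, 200, 2700]);
translate([0, 4800, 0]) cube([6750, 200, 2700]);
translate([0, 200, 0]) cube([200, 4600, 2700]);
translate([6550, 200, 0]) cube([200, 4600, 2700]);
translate([3000, 200, 0]) cube([200, 2000, 2700]);
translate([3000, 3450, 0]) cube([200, 1350, 2700]);


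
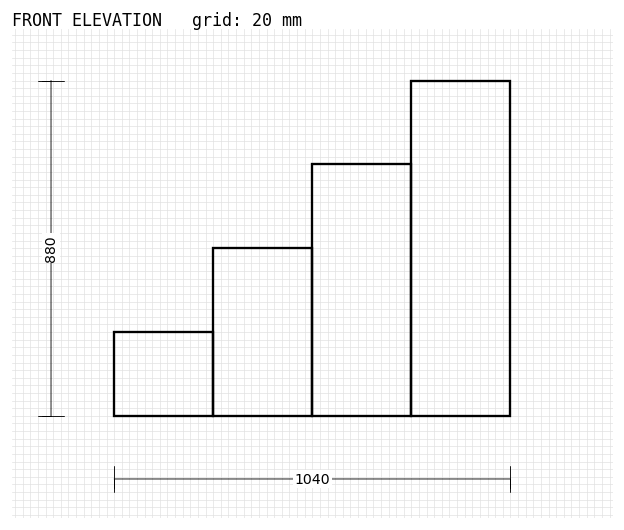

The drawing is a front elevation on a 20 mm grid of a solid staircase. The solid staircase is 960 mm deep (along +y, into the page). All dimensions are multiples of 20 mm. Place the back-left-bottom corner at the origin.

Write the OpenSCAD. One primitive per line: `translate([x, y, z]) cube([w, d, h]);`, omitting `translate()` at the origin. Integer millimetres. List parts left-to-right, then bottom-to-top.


cube([260, 960, 220]);
translate([260, 0, 0]) cube([260, 960, 440]);
translate([520, 0, 0]) cube([260, 960, 660]);
translate([780, 0, 0]) cube([260, 960, 880]);


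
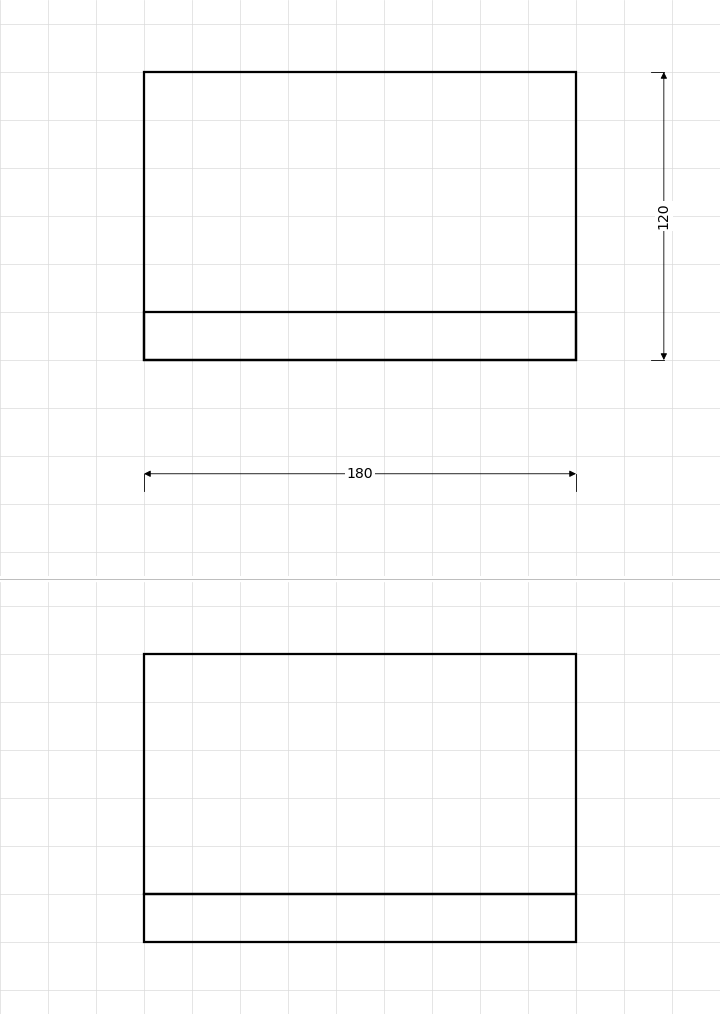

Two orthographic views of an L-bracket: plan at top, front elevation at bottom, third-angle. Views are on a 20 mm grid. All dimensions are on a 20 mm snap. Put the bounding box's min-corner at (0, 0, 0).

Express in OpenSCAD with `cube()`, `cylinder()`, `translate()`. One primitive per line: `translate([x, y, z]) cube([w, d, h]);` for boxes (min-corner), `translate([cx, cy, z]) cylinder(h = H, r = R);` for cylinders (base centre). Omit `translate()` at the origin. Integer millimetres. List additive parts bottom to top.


cube([180, 120, 20]);
translate([0, 0, 20]) cube([180, 20, 100]);


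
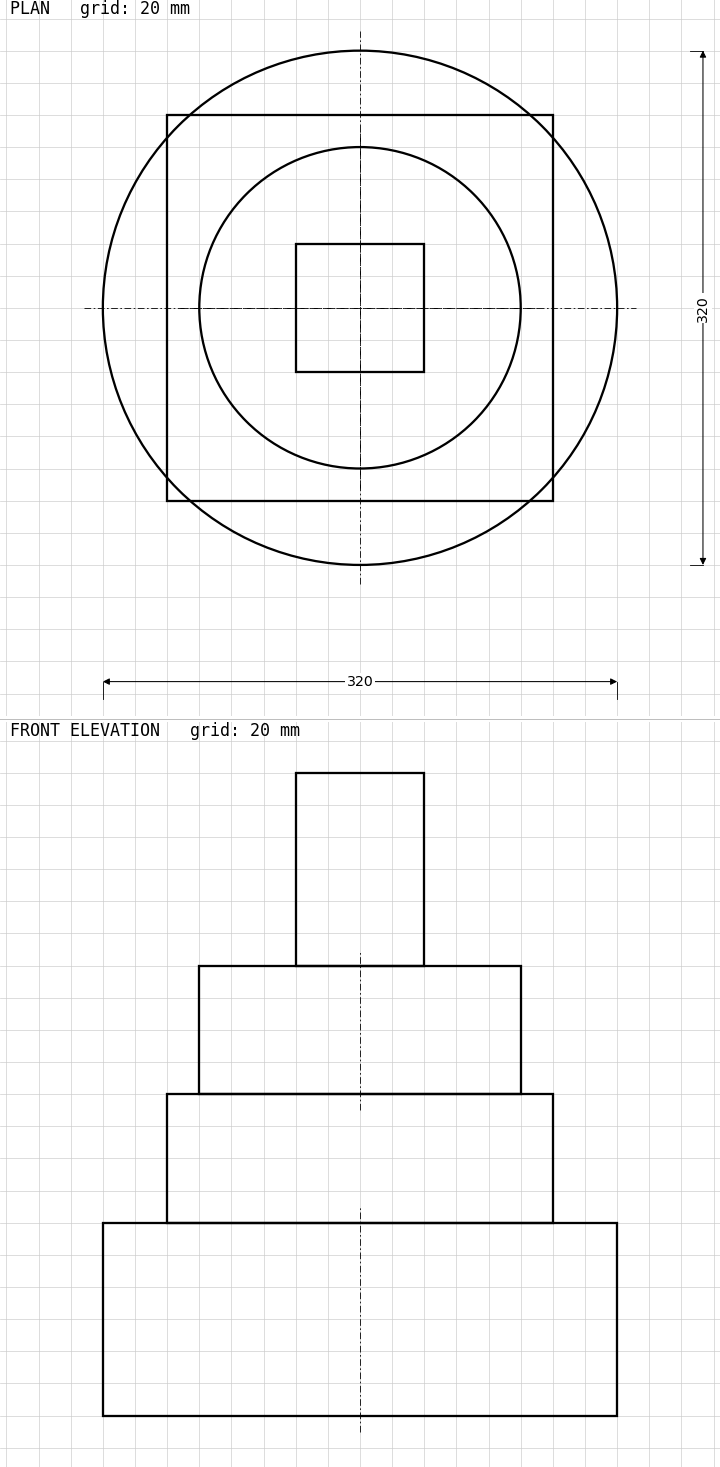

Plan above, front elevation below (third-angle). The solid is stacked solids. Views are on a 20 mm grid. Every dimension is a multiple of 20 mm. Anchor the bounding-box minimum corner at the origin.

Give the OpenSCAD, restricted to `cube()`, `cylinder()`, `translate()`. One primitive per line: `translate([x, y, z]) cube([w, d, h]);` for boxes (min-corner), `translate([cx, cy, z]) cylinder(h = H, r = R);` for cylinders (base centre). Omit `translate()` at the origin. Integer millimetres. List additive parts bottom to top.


translate([160, 160, 0]) cylinder(h = 120, r = 160);
translate([40, 40, 120]) cube([240, 240, 80]);
translate([160, 160, 200]) cylinder(h = 80, r = 100);
translate([120, 120, 280]) cube([80, 80, 120]);
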